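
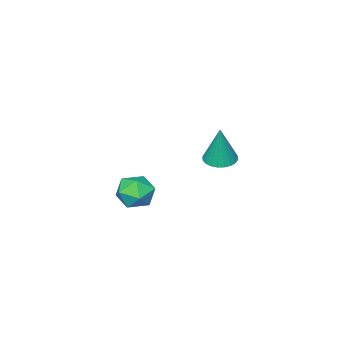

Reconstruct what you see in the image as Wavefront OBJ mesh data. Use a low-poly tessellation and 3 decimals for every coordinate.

v -2.939 2.561 0.786
v -2.487 1.963 0.803
v -2.641 2.839 2.714
v -2.296 2.176 0.743
v -2.204 2.449 0.689
v -2.223 2.738 0.65
v -2.351 3.001 0.632
v -2.569 3.196 0.638
v -2.843 3.295 0.666
v -3.131 3.282 0.712
v -3.391 3.159 0.77
v -3.581 2.946 0.83
v -3.674 2.673 0.884
v -3.655 2.384 0.922
v -3.527 2.121 0.94
v -3.309 1.926 0.935
v -3.035 1.827 0.907
v -2.746 1.84 0.86
v -3.187 -2.154 -4.255
v -2.51 -2.025 -3.503
v -3.47 -3.695 -3.737
v -2.793 -3.566 -2.985
v -3.678 -3.06 -2.966
v -3.503 -2.107 -3.287
v -2.477 -3.613 -3.953
v -2.302 -2.66 -4.274
v -2.071 -2.927 -3.317
v -2.814 -2.585 -2.707
v -3.166 -3.135 -4.533
v -3.909 -2.793 -3.923
f 2 1 4
f 2 4 3
f 4 1 5
f 4 5 3
f 5 1 6
f 5 6 3
f 6 1 7
f 6 7 3
f 7 1 8
f 7 8 3
f 8 1 9
f 8 9 3
f 9 1 10
f 9 10 3
f 10 1 11
f 10 11 3
f 11 1 12
f 11 12 3
f 12 1 13
f 12 13 3
f 13 1 14
f 13 14 3
f 14 1 15
f 14 15 3
f 15 1 16
f 15 16 3
f 16 1 17
f 16 17 3
f 17 1 18
f 17 18 3
f 18 1 2
f 18 2 3
f 19 30 24
f 19 24 20
f 19 20 26
f 19 26 29
f 19 29 30
f 20 24 28
f 24 30 23
f 30 29 21
f 29 26 25
f 26 20 27
f 22 28 23
f 22 23 21
f 22 21 25
f 22 25 27
f 22 27 28
f 23 28 24
f 21 23 30
f 25 21 29
f 27 25 26
f 28 27 20



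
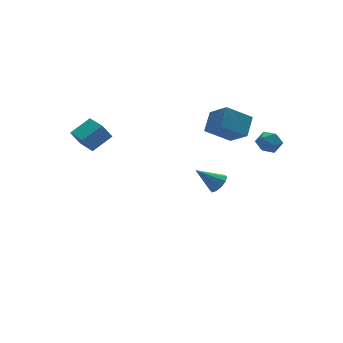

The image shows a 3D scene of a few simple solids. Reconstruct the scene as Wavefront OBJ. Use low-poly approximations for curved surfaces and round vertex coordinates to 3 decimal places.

v 2.977 -0.074 1.355
v 3.319 -1.373 2.364
v 1.537 0.315 2.344
v 1.879 -0.984 3.353
v 3.781 0.784 2.187
v 4.123 -0.515 3.196
v 2.341 1.173 3.176
v 2.683 -0.126 4.185
v 3.36 -3.032 2.114
v 3.754 -2.497 2.577
v 3.506 -3.943 3.043
v 3.9 -3.408 3.506
v 3.108 -3.317 3.368
v 3.018 -2.753 2.793
v 4.242 -3.687 2.827
v 4.152 -3.123 2.252
v 4.3 -2.902 3.017
v 3.599 -2.673 3.351
v 3.661 -3.767 2.269
v 2.96 -3.538 2.603
v 3.323 1.871 -3.472
v 3.872 2.112 -3.039
v 2.157 2.509 -2.348
v 3.769 2.445 -3.335
v 3.495 2.559 -3.683
v 3.156 2.41 -3.951
v 2.88 2.055 -4.035
v 2.773 1.63 -3.905
v 2.877 1.297 -3.608
v 3.15 1.183 -3.26
v 3.49 1.332 -2.992
v 3.766 1.687 -2.908
v -4.871 2.516 2.169
v -3.583 2.683 2.899
v -4.97 3.944 2.016
v -3.681 4.111 2.746
v -4.299 2.449 1.174
v -3.01 2.616 1.904
v -4.397 3.877 1.021
v -3.109 4.044 1.751
f 2 4 1
f 5 2 1
f 1 4 3
f 3 5 1
f 2 8 4
f 6 2 5
f 6 8 2
f 4 8 3
f 7 5 3
f 3 8 7
f 7 6 5
f 8 6 7
f 9 20 14
f 9 14 10
f 9 10 16
f 9 16 19
f 9 19 20
f 10 14 18
f 14 20 13
f 20 19 11
f 19 16 15
f 16 10 17
f 12 18 13
f 12 13 11
f 12 11 15
f 12 15 17
f 12 17 18
f 13 18 14
f 11 13 20
f 15 11 19
f 17 15 16
f 18 17 10
f 22 21 24
f 22 24 23
f 24 21 25
f 24 25 23
f 25 21 26
f 25 26 23
f 26 21 27
f 26 27 23
f 27 21 28
f 27 28 23
f 28 21 29
f 28 29 23
f 29 21 30
f 29 30 23
f 30 21 31
f 30 31 23
f 31 21 32
f 31 32 23
f 32 21 22
f 32 22 23
f 34 36 33
f 37 34 33
f 33 36 35
f 35 37 33
f 34 40 36
f 38 34 37
f 38 40 34
f 36 40 35
f 39 37 35
f 35 40 39
f 39 38 37
f 40 38 39



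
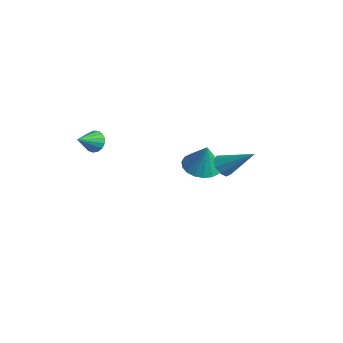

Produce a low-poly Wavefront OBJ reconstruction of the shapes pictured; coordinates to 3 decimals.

v 1.252 1.396 1.729
v 1.623 1.604 1.186
v 2.628 2.284 3.011
v 1.305 1.933 1.3
v 0.962 2.011 1.614
v 0.754 1.801 1.983
v 0.78 1.401 2.232
v 1.026 0.999 2.247
v 1.378 0.782 2.019
v 1.671 0.853 1.655
v 1.768 1.177 1.327
v -3.424 -3.113 3.094
v -2.89 -3.314 2.724
v -3.336 -4.267 3.846
v -2.756 -3.144 2.968
v -2.776 -2.968 3.241
v -2.944 -2.825 3.48
v -3.222 -2.748 3.631
v -3.546 -2.754 3.659
v -3.842 -2.843 3.557
v -4.043 -2.994 3.349
v -4.101 -3.172 3.083
v -4.005 -3.336 2.819
v -3.775 -3.45 2.619
v -3.465 -3.486 2.527
v -3.145 -3.437 2.565
v -2.414 3.167 -1.255
v -1.634 3.9 -1.458
v -2.006 3.193 0.415
v -2.022 4.177 -1.367
v -2.488 4.254 -1.255
v -2.939 4.115 -1.142
v -3.286 3.789 -1.052
v -3.46 3.339 -1.002
v -3.428 2.855 -1.002
v -3.194 2.433 -1.053
v -2.806 2.156 -1.143
v -2.341 2.079 -1.256
v -1.89 2.218 -1.368
v -1.543 2.544 -1.458
v -1.368 2.994 -1.508
v -1.401 3.478 -1.508
f 2 1 4
f 2 4 3
f 4 1 5
f 4 5 3
f 5 1 6
f 5 6 3
f 6 1 7
f 6 7 3
f 7 1 8
f 7 8 3
f 8 1 9
f 8 9 3
f 9 1 10
f 9 10 3
f 10 1 11
f 10 11 3
f 11 1 2
f 11 2 3
f 13 12 15
f 13 15 14
f 15 12 16
f 15 16 14
f 16 12 17
f 16 17 14
f 17 12 18
f 17 18 14
f 18 12 19
f 18 19 14
f 19 12 20
f 19 20 14
f 20 12 21
f 20 21 14
f 21 12 22
f 21 22 14
f 22 12 23
f 22 23 14
f 23 12 24
f 23 24 14
f 24 12 25
f 24 25 14
f 25 12 26
f 25 26 14
f 26 12 13
f 26 13 14
f 28 27 30
f 28 30 29
f 30 27 31
f 30 31 29
f 31 27 32
f 31 32 29
f 32 27 33
f 32 33 29
f 33 27 34
f 33 34 29
f 34 27 35
f 34 35 29
f 35 27 36
f 35 36 29
f 36 27 37
f 36 37 29
f 37 27 38
f 37 38 29
f 38 27 39
f 38 39 29
f 39 27 40
f 39 40 29
f 40 27 41
f 40 41 29
f 41 27 42
f 41 42 29
f 42 27 28
f 42 28 29



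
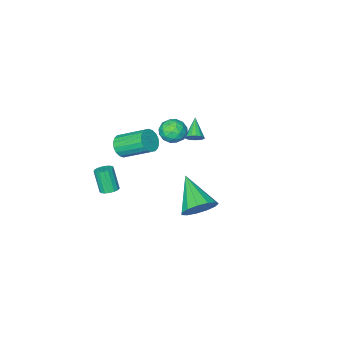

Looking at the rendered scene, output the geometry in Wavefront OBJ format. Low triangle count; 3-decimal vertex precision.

v 0.886 4.597 -1.558
v 1.328 4.997 -0.78
v 0.474 2.843 -0.422
v 0.796 5.142 -0.749
v 0.293 5.114 -0.975
v -0.022 4.922 -1.385
v -0.049 4.627 -1.851
v 0.222 4.322 -2.224
v 0.703 4.104 -2.385
v 1.242 4.043 -2.284
v 1.669 4.158 -1.952
v 1.846 4.412 -1.495
v 1.719 4.725 -1.058
v 0.357 -2.892 -2.069
v 0.664 -3.15 -1.459
v -0.15 -1.767 -0.462
v -0.457 -1.508 -1.071
v 0.887 -2.94 -1.569
v 0.072 -1.557 -0.571
v 1.004 -2.721 -1.778
v 0.19 -1.338 -0.78
v 0.994 -2.535 -2.044
v 0.179 -1.152 -1.046
v 0.857 -2.42 -2.315
v 0.043 -1.037 -1.317
v 0.621 -2.398 -2.538
v -0.193 -1.015 -1.54
v 0.333 -2.474 -2.667
v -0.481 -1.091 -1.669
v 0.05 -2.633 -2.678
v -0.764 -1.25 -1.681
v -0.172 -2.843 -2.569
v -0.987 -1.46 -1.571
v -0.29 -3.062 -2.36
v -1.104 -1.679 -1.362
v -0.279 -3.248 -2.094
v -1.094 -1.865 -1.096
v -0.143 -3.363 -1.823
v -0.957 -1.98 -0.825
v 0.093 -3.385 -1.6
v -0.721 -2.002 -0.602
v 0.381 -3.309 -1.471
v -0.433 -1.926 -0.473
v -2.395 -0.911 -0.585
v -1.753 -0.557 -0.929
v -1.827 -2.083 -0.731
v -1.185 -1.729 -1.075
v -1.334 -1.619 -0.287
v -1.685 -0.895 -0.197
v -1.895 -1.745 -1.463
v -2.246 -1.021 -1.373
v -1.444 -1.073 -1.472
v -1.097 -0.995 -0.745
v -2.483 -1.645 -0.915
v -2.136 -1.567 -0.188
v -2.124 -0.631 -0.744
v -1.456 -2.009 -0.916
v -1.543 -1.944 -0.452
v -1.166 -1.736 -0.654
v -2.084 -0.83 -0.314
v -1.707 -0.622 -0.516
v -1.46 -1.246 -0.138
v -1.873 -2.018 -1.144
v -1.496 -1.81 -1.346
v -2.414 -0.904 -1.006
v -2.037 -0.696 -1.208
v -2.12 -1.394 -1.522
v -1.565 -0.726 -1.266
v -1.231 -1.415 -1.351
v -1.649 -1.424 -1.58
v -1.855 -0.999 -1.527
v -1.361 -0.681 -0.838
v -1.027 -1.369 -0.924
v -1.115 -1.305 -0.46
v -1.321 -0.879 -0.408
v -1.18 -0.983 -1.157
v -2.553 -1.271 -0.736
v -2.219 -1.959 -0.822
v -2.259 -1.761 -1.252
v -2.465 -1.335 -1.2
v -2.349 -1.225 -0.309
v -2.015 -1.914 -0.394
v -1.725 -1.641 -0.133
v -1.931 -1.216 -0.08
v -2.4 -1.657 -0.503
v -3.35 -1.526 -2.307
v -3.021 -1.427 -1.904
v -4.03 -2.414 -1.533
v -3.225 -1.246 -1.876
v -3.462 -1.14 -1.963
v -3.67 -1.137 -2.142
v -3.792 -1.239 -2.366
v -3.795 -1.418 -2.574
v -3.68 -1.626 -2.71
v -3.476 -1.807 -2.739
v -3.238 -1.913 -2.652
v -3.031 -1.915 -2.473
v -2.909 -1.814 -2.249
v -2.905 -1.635 -2.041
v 2.748 -0.547 -2.799
v 3.063 -0.928 -2.961
v 3.027 -1.494 -1.703
v 2.712 -1.113 -1.541
v 3.219 -0.753 -2.878
v 3.183 -1.318 -1.62
v 3.267 -0.531 -2.777
v 3.231 -1.096 -1.519
v 3.197 -0.312 -2.681
v 3.161 -0.878 -1.422
v 3.023 -0.148 -2.612
v 2.987 -0.713 -1.353
v 2.787 -0.075 -2.586
v 2.751 -0.64 -1.327
v 2.541 -0.11 -2.609
v 2.505 -0.675 -1.35
v 2.343 -0.245 -2.675
v 2.307 -0.811 -1.417
v 2.238 -0.45 -2.77
v 2.202 -1.015 -1.512
v 2.25 -0.677 -2.872
v 2.214 -1.242 -1.613
v 2.375 -0.874 -2.957
v 2.339 -1.439 -1.698
v 2.586 -0.996 -3.006
v 2.55 -1.562 -1.747
v 2.835 -1.016 -3.007
v 2.799 -1.581 -1.749
f 2 1 4
f 2 4 3
f 4 1 5
f 4 5 3
f 5 1 6
f 5 6 3
f 6 1 7
f 6 7 3
f 7 1 8
f 7 8 3
f 8 1 9
f 8 9 3
f 9 1 10
f 9 10 3
f 10 1 11
f 10 11 3
f 11 1 12
f 11 12 3
f 12 1 13
f 12 13 3
f 13 1 2
f 13 2 3
f 15 14 18
f 15 18 16
f 16 18 19
f 16 19 17
f 18 14 20
f 18 20 19
f 19 20 21
f 19 21 17
f 20 14 22
f 20 22 21
f 21 22 23
f 21 23 17
f 22 14 24
f 22 24 23
f 23 24 25
f 23 25 17
f 24 14 26
f 24 26 25
f 25 26 27
f 25 27 17
f 26 14 28
f 26 28 27
f 27 28 29
f 27 29 17
f 28 14 30
f 28 30 29
f 29 30 31
f 29 31 17
f 30 14 32
f 30 32 31
f 31 32 33
f 31 33 17
f 32 14 34
f 32 34 33
f 33 34 35
f 33 35 17
f 34 14 36
f 34 36 35
f 35 36 37
f 35 37 17
f 36 14 38
f 36 38 37
f 37 38 39
f 37 39 17
f 38 14 40
f 38 40 39
f 39 40 41
f 39 41 17
f 40 14 42
f 40 42 41
f 41 42 43
f 41 43 17
f 42 14 15
f 42 15 43
f 43 15 16
f 43 16 17
f 44 81 60
f 81 55 84
f 60 84 49
f 81 84 60
f 44 60 56
f 60 49 61
f 56 61 45
f 60 61 56
f 44 56 65
f 56 45 66
f 65 66 51
f 56 66 65
f 44 65 77
f 65 51 80
f 77 80 54
f 65 80 77
f 44 77 81
f 77 54 85
f 81 85 55
f 77 85 81
f 45 61 72
f 61 49 75
f 72 75 53
f 61 75 72
f 49 84 62
f 84 55 83
f 62 83 48
f 84 83 62
f 55 85 82
f 85 54 78
f 82 78 46
f 85 78 82
f 54 80 79
f 80 51 67
f 79 67 50
f 80 67 79
f 51 66 71
f 66 45 68
f 71 68 52
f 66 68 71
f 47 73 59
f 73 53 74
f 59 74 48
f 73 74 59
f 47 59 57
f 59 48 58
f 57 58 46
f 59 58 57
f 47 57 64
f 57 46 63
f 64 63 50
f 57 63 64
f 47 64 69
f 64 50 70
f 69 70 52
f 64 70 69
f 47 69 73
f 69 52 76
f 73 76 53
f 69 76 73
f 48 74 62
f 74 53 75
f 62 75 49
f 74 75 62
f 46 58 82
f 58 48 83
f 82 83 55
f 58 83 82
f 50 63 79
f 63 46 78
f 79 78 54
f 63 78 79
f 52 70 71
f 70 50 67
f 71 67 51
f 70 67 71
f 53 76 72
f 76 52 68
f 72 68 45
f 76 68 72
f 87 86 89
f 87 89 88
f 89 86 90
f 89 90 88
f 90 86 91
f 90 91 88
f 91 86 92
f 91 92 88
f 92 86 93
f 92 93 88
f 93 86 94
f 93 94 88
f 94 86 95
f 94 95 88
f 95 86 96
f 95 96 88
f 96 86 97
f 96 97 88
f 97 86 98
f 97 98 88
f 98 86 99
f 98 99 88
f 99 86 87
f 99 87 88
f 101 100 104
f 101 104 102
f 102 104 105
f 102 105 103
f 104 100 106
f 104 106 105
f 105 106 107
f 105 107 103
f 106 100 108
f 106 108 107
f 107 108 109
f 107 109 103
f 108 100 110
f 108 110 109
f 109 110 111
f 109 111 103
f 110 100 112
f 110 112 111
f 111 112 113
f 111 113 103
f 112 100 114
f 112 114 113
f 113 114 115
f 113 115 103
f 114 100 116
f 114 116 115
f 115 116 117
f 115 117 103
f 116 100 118
f 116 118 117
f 117 118 119
f 117 119 103
f 118 100 120
f 118 120 119
f 119 120 121
f 119 121 103
f 120 100 122
f 120 122 121
f 121 122 123
f 121 123 103
f 122 100 124
f 122 124 123
f 123 124 125
f 123 125 103
f 124 100 126
f 124 126 125
f 125 126 127
f 125 127 103
f 126 100 101
f 126 101 127
f 127 101 102
f 127 102 103



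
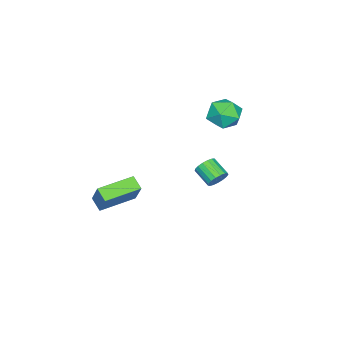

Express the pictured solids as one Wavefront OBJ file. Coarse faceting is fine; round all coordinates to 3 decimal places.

v 3.397 3.995 2.54
v 3.923 3.898 2.765
v 3.549 3.028 3.264
v 3.023 3.125 3.04
v 3.798 4.06 2.954
v 3.425 3.19 3.453
v 3.582 4.206 3.048
v 3.209 3.337 3.547
v 3.324 4.305 3.025
v 2.95 3.435 3.524
v 3.082 4.332 2.892
v 2.708 3.462 3.391
v 2.912 4.282 2.678
v 2.538 3.412 3.177
v 2.853 4.166 2.432
v 2.48 3.297 2.932
v 2.919 4.011 2.212
v 2.546 3.142 2.711
v 3.094 3.852 2.066
v 2.721 2.983 2.566
v 3.339 3.726 2.029
v 2.965 2.857 2.529
v 3.597 3.662 2.11
v 3.223 2.792 2.609
v 3.809 3.673 2.289
v 3.435 2.804 2.788
v 3.926 3.759 2.525
v 3.553 2.889 3.024
v 0.156 -2.129 -3.154
v -0.212 -2.762 -2.684
v 0.774 -1.454 -1.757
v 0.405 -2.087 -1.288
v 1.835 -3.253 -3.352
v 1.466 -3.886 -2.883
v 2.452 -2.578 -1.956
v 2.084 -3.211 -1.486
v -2.283 2.4 2.78
v -1.713 1.638 3.174
v -3.367 1.282 2.186
v -2.797 0.52 2.58
v -3.309 1.158 3.207
v -2.639 1.849 3.574
v -2.441 1.071 1.786
v -1.771 1.762 2.153
v -1.811 0.816 2.56
v -2.347 0.87 3.438
v -2.733 2.05 1.922
v -3.269 2.104 2.8
f 2 1 5
f 2 5 3
f 3 5 6
f 3 6 4
f 5 1 7
f 5 7 6
f 6 7 8
f 6 8 4
f 7 1 9
f 7 9 8
f 8 9 10
f 8 10 4
f 9 1 11
f 9 11 10
f 10 11 12
f 10 12 4
f 11 1 13
f 11 13 12
f 12 13 14
f 12 14 4
f 13 1 15
f 13 15 14
f 14 15 16
f 14 16 4
f 15 1 17
f 15 17 16
f 16 17 18
f 16 18 4
f 17 1 19
f 17 19 18
f 18 19 20
f 18 20 4
f 19 1 21
f 19 21 20
f 20 21 22
f 20 22 4
f 21 1 23
f 21 23 22
f 22 23 24
f 22 24 4
f 23 1 25
f 23 25 24
f 24 25 26
f 24 26 4
f 25 1 27
f 25 27 26
f 26 27 28
f 26 28 4
f 27 1 2
f 27 2 28
f 28 2 3
f 28 3 4
f 30 32 29
f 33 30 29
f 29 32 31
f 31 33 29
f 30 36 32
f 34 30 33
f 34 36 30
f 32 36 31
f 35 33 31
f 31 36 35
f 35 34 33
f 36 34 35
f 37 48 42
f 37 42 38
f 37 38 44
f 37 44 47
f 37 47 48
f 38 42 46
f 42 48 41
f 48 47 39
f 47 44 43
f 44 38 45
f 40 46 41
f 40 41 39
f 40 39 43
f 40 43 45
f 40 45 46
f 41 46 42
f 39 41 48
f 43 39 47
f 45 43 44
f 46 45 38



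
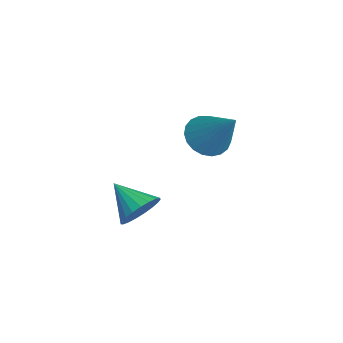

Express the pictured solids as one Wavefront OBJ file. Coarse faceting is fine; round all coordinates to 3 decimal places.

v 2.019 2.624 2.709
v 2.6 2.962 2.096
v 3.321 3.296 4.311
v 2.371 3.257 2.158
v 2.082 3.442 2.316
v 1.781 3.486 2.541
v 1.522 3.381 2.796
v 1.349 3.145 3.036
v 1.291 2.819 3.219
v 1.36 2.459 3.314
v 1.543 2.128 3.305
v 1.808 1.882 3.192
v 2.11 1.765 2.996
v 2.396 1.797 2.751
v 2.617 1.971 2.498
v 2.735 2.258 2.282
v 2.729 2.609 2.139
v 2.242 0.188 -0.771
v 2.686 -0.576 -0.88
v 1.138 -0.568 0.031
v 2.829 -0.449 -0.563
v 2.87 -0.212 -0.282
v 2.803 0.095 -0.085
v 2.639 0.417 -0.007
v 2.406 0.7 -0.061
v 2.145 0.894 -0.238
v 1.901 0.966 -0.507
v 1.716 0.904 -0.821
v 1.622 0.718 -1.126
v 1.635 0.44 -1.371
v 1.753 0.118 -1.511
v 1.956 -0.191 -1.523
v 2.208 -0.435 -1.405
v 2.466 -0.571 -1.178
f 2 1 4
f 2 4 3
f 4 1 5
f 4 5 3
f 5 1 6
f 5 6 3
f 6 1 7
f 6 7 3
f 7 1 8
f 7 8 3
f 8 1 9
f 8 9 3
f 9 1 10
f 9 10 3
f 10 1 11
f 10 11 3
f 11 1 12
f 11 12 3
f 12 1 13
f 12 13 3
f 13 1 14
f 13 14 3
f 14 1 15
f 14 15 3
f 15 1 16
f 15 16 3
f 16 1 17
f 16 17 3
f 17 1 2
f 17 2 3
f 19 18 21
f 19 21 20
f 21 18 22
f 21 22 20
f 22 18 23
f 22 23 20
f 23 18 24
f 23 24 20
f 24 18 25
f 24 25 20
f 25 18 26
f 25 26 20
f 26 18 27
f 26 27 20
f 27 18 28
f 27 28 20
f 28 18 29
f 28 29 20
f 29 18 30
f 29 30 20
f 30 18 31
f 30 31 20
f 31 18 32
f 31 32 20
f 32 18 33
f 32 33 20
f 33 18 34
f 33 34 20
f 34 18 19
f 34 19 20



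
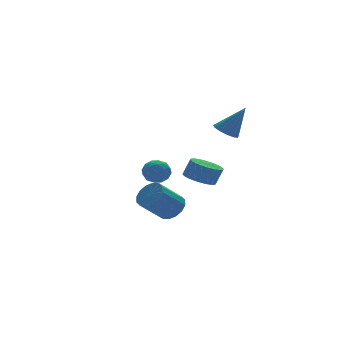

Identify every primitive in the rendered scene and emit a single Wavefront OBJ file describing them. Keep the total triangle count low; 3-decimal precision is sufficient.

v 1.5 -2.479 -1.026
v 2.223 -1.78 -1.248
v 2.664 -1.882 -0.137
v 1.94 -2.581 0.086
v 1.927 -1.546 -1.11
v 2.368 -1.648 0.002
v 1.567 -1.453 -0.958
v 2.008 -1.555 0.153
v 1.196 -1.517 -0.817
v 1.637 -1.619 0.294
v 0.871 -1.727 -0.707
v 1.312 -1.829 0.404
v 0.642 -2.052 -0.646
v 1.083 -2.154 0.465
v 0.544 -2.441 -0.643
v 0.985 -2.543 0.468
v 0.591 -2.837 -0.698
v 1.032 -2.939 0.413
v 0.776 -3.178 -0.803
v 1.217 -3.28 0.308
v 1.072 -3.412 -0.942
v 1.513 -3.514 0.17
v 1.432 -3.505 -1.093
v 1.873 -3.607 0.018
v 1.803 -3.441 -1.234
v 2.244 -3.543 -0.123
v 2.128 -3.231 -1.344
v 2.569 -3.333 -0.233
v 2.357 -2.906 -1.405
v 2.798 -3.008 -0.294
v 2.455 -2.517 -1.408
v 2.896 -2.619 -0.297
v 2.408 -2.121 -1.353
v 2.849 -2.223 -0.242
v 1.457 0.774 -4.416
v 2.098 0.349 -3.746
v 0.524 0.202 -2.334
v -0.117 0.626 -3.004
v 2.13 0.868 -3.656
v 0.556 0.721 -2.244
v 1.982 1.362 -3.769
v 0.408 1.215 -2.357
v 1.693 1.698 -4.056
v 0.119 1.551 -2.644
v 1.341 1.787 -4.44
v -0.233 1.639 -3.027
v 1.02 1.604 -4.817
v -0.554 1.456 -3.404
v 0.816 1.198 -5.086
v -0.758 1.051 -3.674
v 0.784 0.679 -5.176
v -0.79 0.532 -3.764
v 0.932 0.185 -5.063
v -0.642 0.038 -3.651
v 1.221 -0.151 -4.776
v -0.353 -0.298 -3.364
v 1.573 -0.239 -4.393
v -0.001 -0.387 -2.98
v 1.894 -0.056 -4.016
v 0.32 -0.204 -2.603
v 2.863 -3.128 2.692
v 3.415 -2.501 2.535
v 3.877 -3.572 4.488
v 3.057 -2.306 2.786
v 2.637 -2.372 3.006
v 2.289 -2.678 3.127
v 2.123 -3.127 3.109
v 2.193 -3.576 2.959
v 2.475 -3.883 2.724
v 2.881 -3.951 2.479
v 3.281 -3.757 2.301
v 3.549 -3.363 2.247
v 3.599 -2.895 2.334
v -2.397 -2.894 0.474
v -1.6 -2.539 0.335
v -1.82 -4.201 0.445
v -1.023 -3.846 0.306
v -1.423 -3.741 1.087
v -1.78 -2.933 1.104
v -1.64 -3.807 -0.324
v -1.997 -2.999 -0.307
v -1.132 -3.103 -0.158
v -0.998 -3.063 0.714
v -2.422 -3.677 0.066
v -2.288 -3.637 0.938
v -2.049 -2.602 0.407
v -1.371 -4.138 0.373
v -1.606 -4.077 0.832
v -1.138 -3.868 0.75
v -2.155 -2.834 0.859
v -1.687 -2.625 0.777
v -1.582 -3.332 1.219
v -1.733 -4.115 0.003
v -1.265 -3.906 -0.079
v -2.282 -2.872 0.03
v -1.814 -2.663 -0.052
v -1.838 -3.408 -0.439
v -1.306 -2.725 0.035
v -0.967 -3.493 0.018
v -1.329 -3.47 -0.352
v -1.539 -2.995 -0.342
v -1.227 -2.701 0.548
v -0.888 -3.469 0.531
v -1.123 -3.408 0.99
v -1.333 -2.933 1
v -0.952 -3.033 0.258
v -2.532 -3.271 0.249
v -2.193 -4.039 0.232
v -2.087 -3.807 -0.22
v -2.297 -3.332 -0.21
v -2.453 -3.247 0.762
v -2.114 -4.015 0.745
v -1.881 -3.745 1.122
v -2.091 -3.27 1.132
v -2.468 -3.707 0.522
f 2 1 5
f 2 5 3
f 3 5 6
f 3 6 4
f 5 1 7
f 5 7 6
f 6 7 8
f 6 8 4
f 7 1 9
f 7 9 8
f 8 9 10
f 8 10 4
f 9 1 11
f 9 11 10
f 10 11 12
f 10 12 4
f 11 1 13
f 11 13 12
f 12 13 14
f 12 14 4
f 13 1 15
f 13 15 14
f 14 15 16
f 14 16 4
f 15 1 17
f 15 17 16
f 16 17 18
f 16 18 4
f 17 1 19
f 17 19 18
f 18 19 20
f 18 20 4
f 19 1 21
f 19 21 20
f 20 21 22
f 20 22 4
f 21 1 23
f 21 23 22
f 22 23 24
f 22 24 4
f 23 1 25
f 23 25 24
f 24 25 26
f 24 26 4
f 25 1 27
f 25 27 26
f 26 27 28
f 26 28 4
f 27 1 29
f 27 29 28
f 28 29 30
f 28 30 4
f 29 1 31
f 29 31 30
f 30 31 32
f 30 32 4
f 31 1 33
f 31 33 32
f 32 33 34
f 32 34 4
f 33 1 2
f 33 2 34
f 34 2 3
f 34 3 4
f 36 35 39
f 36 39 37
f 37 39 40
f 37 40 38
f 39 35 41
f 39 41 40
f 40 41 42
f 40 42 38
f 41 35 43
f 41 43 42
f 42 43 44
f 42 44 38
f 43 35 45
f 43 45 44
f 44 45 46
f 44 46 38
f 45 35 47
f 45 47 46
f 46 47 48
f 46 48 38
f 47 35 49
f 47 49 48
f 48 49 50
f 48 50 38
f 49 35 51
f 49 51 50
f 50 51 52
f 50 52 38
f 51 35 53
f 51 53 52
f 52 53 54
f 52 54 38
f 53 35 55
f 53 55 54
f 54 55 56
f 54 56 38
f 55 35 57
f 55 57 56
f 56 57 58
f 56 58 38
f 57 35 59
f 57 59 58
f 58 59 60
f 58 60 38
f 59 35 36
f 59 36 60
f 60 36 37
f 60 37 38
f 62 61 64
f 62 64 63
f 64 61 65
f 64 65 63
f 65 61 66
f 65 66 63
f 66 61 67
f 66 67 63
f 67 61 68
f 67 68 63
f 68 61 69
f 68 69 63
f 69 61 70
f 69 70 63
f 70 61 71
f 70 71 63
f 71 61 72
f 71 72 63
f 72 61 73
f 72 73 63
f 73 61 62
f 73 62 63
f 74 111 90
f 111 85 114
f 90 114 79
f 111 114 90
f 74 90 86
f 90 79 91
f 86 91 75
f 90 91 86
f 74 86 95
f 86 75 96
f 95 96 81
f 86 96 95
f 74 95 107
f 95 81 110
f 107 110 84
f 95 110 107
f 74 107 111
f 107 84 115
f 111 115 85
f 107 115 111
f 75 91 102
f 91 79 105
f 102 105 83
f 91 105 102
f 79 114 92
f 114 85 113
f 92 113 78
f 114 113 92
f 85 115 112
f 115 84 108
f 112 108 76
f 115 108 112
f 84 110 109
f 110 81 97
f 109 97 80
f 110 97 109
f 81 96 101
f 96 75 98
f 101 98 82
f 96 98 101
f 77 103 89
f 103 83 104
f 89 104 78
f 103 104 89
f 77 89 87
f 89 78 88
f 87 88 76
f 89 88 87
f 77 87 94
f 87 76 93
f 94 93 80
f 87 93 94
f 77 94 99
f 94 80 100
f 99 100 82
f 94 100 99
f 77 99 103
f 99 82 106
f 103 106 83
f 99 106 103
f 78 104 92
f 104 83 105
f 92 105 79
f 104 105 92
f 76 88 112
f 88 78 113
f 112 113 85
f 88 113 112
f 80 93 109
f 93 76 108
f 109 108 84
f 93 108 109
f 82 100 101
f 100 80 97
f 101 97 81
f 100 97 101
f 83 106 102
f 106 82 98
f 102 98 75
f 106 98 102



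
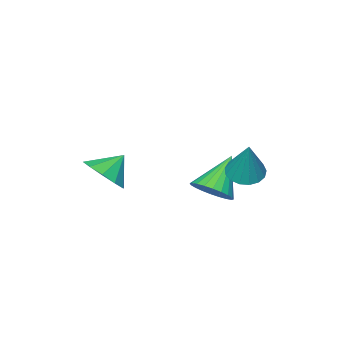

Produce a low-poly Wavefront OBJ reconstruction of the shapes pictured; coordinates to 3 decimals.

v 2.887 -1.585 1.197
v 3.61 -1.516 1.983
v 1.953 -1.435 2.043
v 3.5 -0.906 1.752
v 3.155 -0.556 1.309
v 2.709 -0.599 0.824
v 2.33 -1.019 0.48
v 2.165 -1.655 0.411
v 2.275 -2.265 0.642
v 2.619 -2.615 1.084
v 3.066 -2.572 1.57
v 3.444 -2.152 1.913
v -0.281 3.133 2.315
v 0.489 3.144 2.1
v 0.221 3.827 4.145
v 0.362 3.492 2.003
v 0.087 3.757 1.977
v -0.272 3.88 2.029
v -0.633 3.831 2.147
v -0.914 3.622 2.303
v -1.049 3.301 2.462
v -1.009 2.942 2.588
v -0.801 2.626 2.651
v -0.475 2.426 2.637
v -0.104 2.388 2.549
v 0.226 2.521 2.408
v 0.44 2.794 2.246
v -0.139 1.376 0.413
v 0.358 0.645 0.733
v -1.501 1.044 1.767
v 0.494 0.918 0.936
v 0.533 1.261 1.06
v 0.47 1.622 1.085
v 0.315 1.945 1.008
v 0.09 2.181 0.84
v -0.169 2.295 0.607
v -0.424 2.269 0.344
v -0.635 2.107 0.092
v -0.771 1.833 -0.111
v -0.81 1.49 -0.235
v -0.748 1.13 -0.26
v -0.592 0.807 -0.183
v -0.367 0.57 -0.015
v -0.108 0.457 0.218
v 0.147 0.483 0.481
f 2 1 4
f 2 4 3
f 4 1 5
f 4 5 3
f 5 1 6
f 5 6 3
f 6 1 7
f 6 7 3
f 7 1 8
f 7 8 3
f 8 1 9
f 8 9 3
f 9 1 10
f 9 10 3
f 10 1 11
f 10 11 3
f 11 1 12
f 11 12 3
f 12 1 2
f 12 2 3
f 14 13 16
f 14 16 15
f 16 13 17
f 16 17 15
f 17 13 18
f 17 18 15
f 18 13 19
f 18 19 15
f 19 13 20
f 19 20 15
f 20 13 21
f 20 21 15
f 21 13 22
f 21 22 15
f 22 13 23
f 22 23 15
f 23 13 24
f 23 24 15
f 24 13 25
f 24 25 15
f 25 13 26
f 25 26 15
f 26 13 27
f 26 27 15
f 27 13 14
f 27 14 15
f 29 28 31
f 29 31 30
f 31 28 32
f 31 32 30
f 32 28 33
f 32 33 30
f 33 28 34
f 33 34 30
f 34 28 35
f 34 35 30
f 35 28 36
f 35 36 30
f 36 28 37
f 36 37 30
f 37 28 38
f 37 38 30
f 38 28 39
f 38 39 30
f 39 28 40
f 39 40 30
f 40 28 41
f 40 41 30
f 41 28 42
f 41 42 30
f 42 28 43
f 42 43 30
f 43 28 44
f 43 44 30
f 44 28 45
f 44 45 30
f 45 28 29
f 45 29 30



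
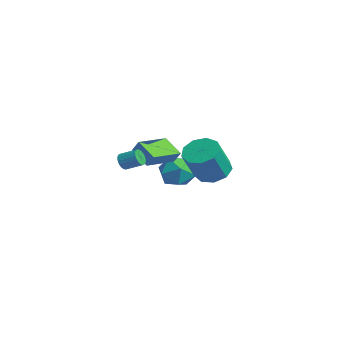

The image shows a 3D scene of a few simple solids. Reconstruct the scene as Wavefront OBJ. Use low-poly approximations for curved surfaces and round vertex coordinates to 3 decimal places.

v -1.34 -3.994 0.344
v -0.941 -4.125 -0.012
v -0.281 -3.397 0.46
v -0.68 -3.266 0.816
v -1.059 -3.943 -0.126
v -0.399 -3.216 0.346
v -1.233 -3.772 -0.148
v -0.573 -3.044 0.324
v -1.427 -3.645 -0.072
v -0.768 -2.917 0.4
v -1.605 -3.587 0.086
v -0.945 -2.859 0.558
v -1.73 -3.609 0.296
v -1.07 -2.881 0.768
v -1.778 -3.708 0.514
v -1.118 -2.98 0.987
v -1.739 -3.863 0.7
v -1.079 -3.135 1.172
v -1.621 -4.044 0.814
v -0.961 -3.317 1.286
v -1.447 -4.216 0.836
v -0.787 -3.488 1.308
v -1.252 -4.343 0.76
v -0.593 -3.615 1.232
v -1.075 -4.401 0.602
v -0.415 -3.673 1.074
v -0.95 -4.379 0.392
v -0.29 -3.651 0.864
v -0.902 -4.28 0.173
v -0.242 -3.552 0.646
v -4.277 0.506 -1.457
v -3.158 0.823 -1.125
v -3.542 -0.543 -2.935
v -2.423 -0.226 -2.603
v -3.073 -0.969 -1.905
v -3.528 -0.321 -0.991
v -3.172 0.601 -3.069
v -3.627 1.249 -2.155
v -2.476 0.881 -2.121
v -2.414 -0.089 -1.402
v -4.286 0.369 -2.658
v -4.224 -0.601 -1.939
v 3.049 -0.82 0.94
v 3.917 -1.188 0.478
v 4.459 -2.168 2.277
v 3.591 -1.8 2.74
v 4.052 -0.552 0.784
v 4.595 -1.533 2.583
v 3.718 -0.041 1.163
v 4.26 -1.022 2.962
v 3.07 0.105 1.438
v 3.613 -0.876 3.237
v 2.413 -0.181 1.48
v 2.956 -1.162 3.279
v 2.053 -0.766 1.27
v 2.596 -1.747 3.069
v 2.159 -1.376 0.905
v 2.702 -2.357 2.705
v 2.681 -1.726 0.557
v 3.224 -2.706 2.357
v 3.375 -1.651 0.389
v 3.918 -2.632 2.188
v -2.201 -2.221 -0.648
v -3.457 -2.543 0.066
v -2.89 -0.289 -0.989
v -4.146 -0.61 -0.275
v -1.854 -1.97 0.075
v -3.11 -2.291 0.789
v -2.543 -0.037 -0.266
v -3.799 -0.359 0.448
f 2 1 5
f 2 5 3
f 3 5 6
f 3 6 4
f 5 1 7
f 5 7 6
f 6 7 8
f 6 8 4
f 7 1 9
f 7 9 8
f 8 9 10
f 8 10 4
f 9 1 11
f 9 11 10
f 10 11 12
f 10 12 4
f 11 1 13
f 11 13 12
f 12 13 14
f 12 14 4
f 13 1 15
f 13 15 14
f 14 15 16
f 14 16 4
f 15 1 17
f 15 17 16
f 16 17 18
f 16 18 4
f 17 1 19
f 17 19 18
f 18 19 20
f 18 20 4
f 19 1 21
f 19 21 20
f 20 21 22
f 20 22 4
f 21 1 23
f 21 23 22
f 22 23 24
f 22 24 4
f 23 1 25
f 23 25 24
f 24 25 26
f 24 26 4
f 25 1 27
f 25 27 26
f 26 27 28
f 26 28 4
f 27 1 29
f 27 29 28
f 28 29 30
f 28 30 4
f 29 1 2
f 29 2 30
f 30 2 3
f 30 3 4
f 31 42 36
f 31 36 32
f 31 32 38
f 31 38 41
f 31 41 42
f 32 36 40
f 36 42 35
f 42 41 33
f 41 38 37
f 38 32 39
f 34 40 35
f 34 35 33
f 34 33 37
f 34 37 39
f 34 39 40
f 35 40 36
f 33 35 42
f 37 33 41
f 39 37 38
f 40 39 32
f 44 43 47
f 44 47 45
f 45 47 48
f 45 48 46
f 47 43 49
f 47 49 48
f 48 49 50
f 48 50 46
f 49 43 51
f 49 51 50
f 50 51 52
f 50 52 46
f 51 43 53
f 51 53 52
f 52 53 54
f 52 54 46
f 53 43 55
f 53 55 54
f 54 55 56
f 54 56 46
f 55 43 57
f 55 57 56
f 56 57 58
f 56 58 46
f 57 43 59
f 57 59 58
f 58 59 60
f 58 60 46
f 59 43 61
f 59 61 60
f 60 61 62
f 60 62 46
f 61 43 44
f 61 44 62
f 62 44 45
f 62 45 46
f 64 66 63
f 67 64 63
f 63 66 65
f 65 67 63
f 64 70 66
f 68 64 67
f 68 70 64
f 66 70 65
f 69 67 65
f 65 70 69
f 69 68 67
f 70 68 69



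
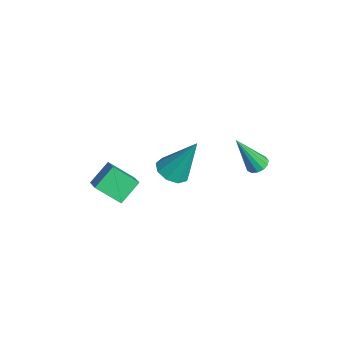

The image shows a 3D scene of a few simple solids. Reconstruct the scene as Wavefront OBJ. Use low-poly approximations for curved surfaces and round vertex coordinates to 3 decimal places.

v 1.128 1.228 1.677
v 1.78 0.79 1.761
v 1.512 2.172 3.603
v 1.899 1.253 1.51
v 1.658 1.705 1.337
v 1.168 1.933 1.323
v 0.659 1.831 1.474
v 0.37 1.447 1.721
v 0.435 0.96 1.946
v 0.824 0.599 2.046
v 1.355 0.531 1.973
v -2.287 -1.562 -1.601
v -2.748 -0.644 -0.788
v -1.76 -0.534 -2.461
v -2.221 0.383 -1.648
v -1.219 -1.583 -0.972
v -1.68 -0.666 -0.159
v -0.692 -0.556 -1.832
v -1.153 0.362 -1.019
v 2.826 4.357 2.855
v 3.315 4.472 2.941
v 2.734 3.443 4.585
v 3.161 4.689 3.048
v 2.901 4.802 3.093
v 2.617 4.773 3.063
v 2.399 4.612 2.967
v 2.316 4.371 2.835
v 2.396 4.125 2.709
v 2.612 3.953 2.629
v 2.896 3.909 2.621
v 3.158 4.008 2.687
v 3.314 4.218 2.806
f 2 1 4
f 2 4 3
f 4 1 5
f 4 5 3
f 5 1 6
f 5 6 3
f 6 1 7
f 6 7 3
f 7 1 8
f 7 8 3
f 8 1 9
f 8 9 3
f 9 1 10
f 9 10 3
f 10 1 11
f 10 11 3
f 11 1 2
f 11 2 3
f 13 15 12
f 16 13 12
f 12 15 14
f 14 16 12
f 13 19 15
f 17 13 16
f 17 19 13
f 15 19 14
f 18 16 14
f 14 19 18
f 18 17 16
f 19 17 18
f 21 20 23
f 21 23 22
f 23 20 24
f 23 24 22
f 24 20 25
f 24 25 22
f 25 20 26
f 25 26 22
f 26 20 27
f 26 27 22
f 27 20 28
f 27 28 22
f 28 20 29
f 28 29 22
f 29 20 30
f 29 30 22
f 30 20 31
f 30 31 22
f 31 20 32
f 31 32 22
f 32 20 21
f 32 21 22



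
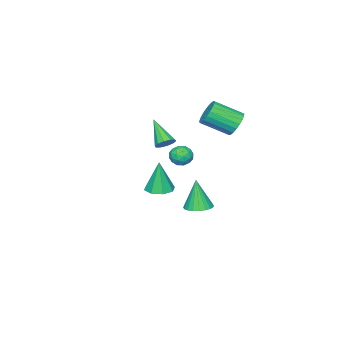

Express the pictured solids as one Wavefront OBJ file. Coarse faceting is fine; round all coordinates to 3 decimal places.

v 2.318 4.072 2.816
v 2.776 4.414 2.404
v 3.184 3.586 3.376
v 3.642 3.928 2.964
v 3.254 4.285 3.431
v 2.719 4.586 3.085
v 3.241 3.414 2.695
v 2.706 3.715 2.349
v 3.347 4.007 2.329
v 3.355 4.545 2.784
v 2.605 3.455 2.996
v 2.613 3.993 3.451
v 2.471 4.286 2.561
v 3.489 3.714 3.219
v 3.261 3.925 3.494
v 3.53 4.125 3.251
v 2.438 4.387 2.961
v 2.707 4.587 2.719
v 2.988 4.512 3.322
v 3.253 3.413 3.061
v 3.522 3.613 2.819
v 2.43 3.875 2.529
v 2.699 4.075 2.286
v 2.972 3.488 2.458
v 3.076 4.247 2.275
v 3.585 3.962 2.604
v 3.349 3.66 2.446
v 3.034 3.836 2.243
v 3.081 4.564 2.542
v 3.589 4.278 2.871
v 3.361 4.488 3.145
v 3.047 4.665 2.942
v 3.416 4.324 2.498
v 2.371 3.722 2.909
v 2.879 3.436 3.238
v 2.913 3.335 2.838
v 2.599 3.512 2.635
v 2.375 4.038 3.176
v 2.884 3.753 3.505
v 2.926 4.164 3.537
v 2.611 4.34 3.334
v 2.544 3.676 3.282
v -2.322 1.017 -4.5
v -1.45 0.917 -4.433
v -2.518 0.663 -2.48
v -1.49 1.276 -4.374
v -1.674 1.59 -4.337
v -1.97 1.805 -4.327
v -2.326 1.884 -4.348
v -2.682 1.813 -4.395
v -2.976 1.605 -4.46
v -3.157 1.295 -4.532
v -3.193 0.937 -4.598
v -3.079 0.593 -4.648
v -2.833 0.322 -4.672
v -2.5 0.172 -4.666
v -2.136 0.167 -4.631
v -1.804 0.31 -4.574
v -1.561 0.575 -4.504
v -1.201 -0.964 -3.19
v -0.488 -1.513 -3.19
v -1.239 -1.016 -1.07
v -0.309 -0.848 -3.171
v -0.653 -0.251 -3.163
v -1.318 -0.072 -3.17
v -1.915 -0.415 -3.189
v -2.094 -1.08 -3.208
v -1.75 -1.677 -3.217
v -1.085 -1.856 -3.209
v -2.49 3.535 2.995
v -1.799 3.673 2.485
v -0.859 2.323 3.395
v -1.55 2.185 3.905
v -1.737 3.901 2.76
v -0.797 2.551 3.669
v -1.805 4.065 3.074
v -0.865 2.715 3.984
v -1.992 4.138 3.376
v -1.052 2.788 4.285
v -2.265 4.107 3.611
v -1.325 2.757 4.521
v -2.577 3.977 3.74
v -1.636 2.626 4.649
v -2.873 3.77 3.74
v -1.933 2.42 4.65
v -3.104 3.523 3.611
v -2.164 2.172 4.521
v -3.229 3.278 3.376
v -2.288 1.927 4.286
v -3.225 3.077 3.075
v -2.285 1.727 3.985
v -3.095 2.956 2.76
v -2.155 1.605 3.67
v -2.86 2.935 2.486
v -1.92 1.584 3.396
v -2.561 3.017 2.3
v -1.621 1.667 3.209
v -2.25 3.189 2.234
v -1.31 1.839 3.143
v -1.98 3.421 2.299
v -1.04 2.071 3.209
v -0.24 0.283 1.297
v 0.05 -0.173 0.953
v -0.8 -1.043 2.583
v 0.311 -0.031 1.214
v 0.362 0.231 1.505
v 0.183 0.513 1.718
v -0.158 0.706 1.769
v -0.53 0.738 1.64
v -0.792 0.596 1.38
v -0.843 0.334 1.088
v -0.664 0.052 0.875
v -0.323 -0.141 0.824
f 1 38 17
f 38 12 41
f 17 41 6
f 38 41 17
f 1 17 13
f 17 6 18
f 13 18 2
f 17 18 13
f 1 13 22
f 13 2 23
f 22 23 8
f 13 23 22
f 1 22 34
f 22 8 37
f 34 37 11
f 22 37 34
f 1 34 38
f 34 11 42
f 38 42 12
f 34 42 38
f 2 18 29
f 18 6 32
f 29 32 10
f 18 32 29
f 6 41 19
f 41 12 40
f 19 40 5
f 41 40 19
f 12 42 39
f 42 11 35
f 39 35 3
f 42 35 39
f 11 37 36
f 37 8 24
f 36 24 7
f 37 24 36
f 8 23 28
f 23 2 25
f 28 25 9
f 23 25 28
f 4 30 16
f 30 10 31
f 16 31 5
f 30 31 16
f 4 16 14
f 16 5 15
f 14 15 3
f 16 15 14
f 4 14 21
f 14 3 20
f 21 20 7
f 14 20 21
f 4 21 26
f 21 7 27
f 26 27 9
f 21 27 26
f 4 26 30
f 26 9 33
f 30 33 10
f 26 33 30
f 5 31 19
f 31 10 32
f 19 32 6
f 31 32 19
f 3 15 39
f 15 5 40
f 39 40 12
f 15 40 39
f 7 20 36
f 20 3 35
f 36 35 11
f 20 35 36
f 9 27 28
f 27 7 24
f 28 24 8
f 27 24 28
f 10 33 29
f 33 9 25
f 29 25 2
f 33 25 29
f 44 43 46
f 44 46 45
f 46 43 47
f 46 47 45
f 47 43 48
f 47 48 45
f 48 43 49
f 48 49 45
f 49 43 50
f 49 50 45
f 50 43 51
f 50 51 45
f 51 43 52
f 51 52 45
f 52 43 53
f 52 53 45
f 53 43 54
f 53 54 45
f 54 43 55
f 54 55 45
f 55 43 56
f 55 56 45
f 56 43 57
f 56 57 45
f 57 43 58
f 57 58 45
f 58 43 59
f 58 59 45
f 59 43 44
f 59 44 45
f 61 60 63
f 61 63 62
f 63 60 64
f 63 64 62
f 64 60 65
f 64 65 62
f 65 60 66
f 65 66 62
f 66 60 67
f 66 67 62
f 67 60 68
f 67 68 62
f 68 60 69
f 68 69 62
f 69 60 61
f 69 61 62
f 71 70 74
f 71 74 72
f 72 74 75
f 72 75 73
f 74 70 76
f 74 76 75
f 75 76 77
f 75 77 73
f 76 70 78
f 76 78 77
f 77 78 79
f 77 79 73
f 78 70 80
f 78 80 79
f 79 80 81
f 79 81 73
f 80 70 82
f 80 82 81
f 81 82 83
f 81 83 73
f 82 70 84
f 82 84 83
f 83 84 85
f 83 85 73
f 84 70 86
f 84 86 85
f 85 86 87
f 85 87 73
f 86 70 88
f 86 88 87
f 87 88 89
f 87 89 73
f 88 70 90
f 88 90 89
f 89 90 91
f 89 91 73
f 90 70 92
f 90 92 91
f 91 92 93
f 91 93 73
f 92 70 94
f 92 94 93
f 93 94 95
f 93 95 73
f 94 70 96
f 94 96 95
f 95 96 97
f 95 97 73
f 96 70 98
f 96 98 97
f 97 98 99
f 97 99 73
f 98 70 100
f 98 100 99
f 99 100 101
f 99 101 73
f 100 70 71
f 100 71 101
f 101 71 72
f 101 72 73
f 103 102 105
f 103 105 104
f 105 102 106
f 105 106 104
f 106 102 107
f 106 107 104
f 107 102 108
f 107 108 104
f 108 102 109
f 108 109 104
f 109 102 110
f 109 110 104
f 110 102 111
f 110 111 104
f 111 102 112
f 111 112 104
f 112 102 113
f 112 113 104
f 113 102 103
f 113 103 104



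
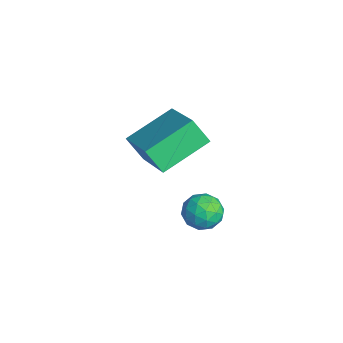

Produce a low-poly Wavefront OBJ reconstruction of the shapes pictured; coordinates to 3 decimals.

v 0.022 0.571 2.661
v -0.471 2.248 3.381
v -1.804 0.418 1.766
v -2.297 2.095 2.486
v 0.397 1.045 1.814
v -0.096 2.722 2.534
v -1.429 0.892 0.919
v -1.922 2.569 1.639
v -0.654 3.204 -1.417
v -0.159 2.928 -1.903
v -0.541 2.212 -0.737
v -0.046 1.936 -1.223
v 0.134 2.525 -0.802
v 0.064 3.138 -1.222
v -0.764 2.002 -1.418
v -0.834 2.615 -1.838
v -0.227 2.184 -1.903
v 0.328 2.508 -1.523
v -1.028 2.632 -1.117
v -0.473 2.956 -0.737
v -0.416 3.153 -1.719
v -0.284 1.987 -0.921
v -0.178 2.333 -0.673
v 0.113 2.171 -0.959
v -0.285 3.277 -1.319
v 0.005 3.114 -1.605
v 0.178 2.878 -0.958
v -0.705 2.026 -1.035
v -0.415 1.863 -1.321
v -0.813 2.969 -1.681
v -0.522 2.807 -1.967
v -0.878 2.262 -1.682
v -0.166 2.554 -2.005
v -0.099 1.97 -1.606
v -0.521 2.009 -1.72
v -0.562 2.37 -1.967
v 0.16 2.744 -1.782
v 0.227 2.161 -1.382
v 0.333 2.507 -1.135
v 0.292 2.868 -1.382
v 0.12 2.307 -1.782
v -0.927 2.979 -1.258
v -0.86 2.396 -0.858
v -0.992 2.272 -1.258
v -1.033 2.633 -1.505
v -0.601 3.17 -1.034
v -0.534 2.586 -0.635
v -0.138 2.77 -0.673
v -0.179 3.131 -0.92
v -0.82 2.833 -0.858
f 2 4 1
f 5 2 1
f 1 4 3
f 3 5 1
f 2 8 4
f 6 2 5
f 6 8 2
f 4 8 3
f 7 5 3
f 3 8 7
f 7 6 5
f 8 6 7
f 9 46 25
f 46 20 49
f 25 49 14
f 46 49 25
f 9 25 21
f 25 14 26
f 21 26 10
f 25 26 21
f 9 21 30
f 21 10 31
f 30 31 16
f 21 31 30
f 9 30 42
f 30 16 45
f 42 45 19
f 30 45 42
f 9 42 46
f 42 19 50
f 46 50 20
f 42 50 46
f 10 26 37
f 26 14 40
f 37 40 18
f 26 40 37
f 14 49 27
f 49 20 48
f 27 48 13
f 49 48 27
f 20 50 47
f 50 19 43
f 47 43 11
f 50 43 47
f 19 45 44
f 45 16 32
f 44 32 15
f 45 32 44
f 16 31 36
f 31 10 33
f 36 33 17
f 31 33 36
f 12 38 24
f 38 18 39
f 24 39 13
f 38 39 24
f 12 24 22
f 24 13 23
f 22 23 11
f 24 23 22
f 12 22 29
f 22 11 28
f 29 28 15
f 22 28 29
f 12 29 34
f 29 15 35
f 34 35 17
f 29 35 34
f 12 34 38
f 34 17 41
f 38 41 18
f 34 41 38
f 13 39 27
f 39 18 40
f 27 40 14
f 39 40 27
f 11 23 47
f 23 13 48
f 47 48 20
f 23 48 47
f 15 28 44
f 28 11 43
f 44 43 19
f 28 43 44
f 17 35 36
f 35 15 32
f 36 32 16
f 35 32 36
f 18 41 37
f 41 17 33
f 37 33 10
f 41 33 37



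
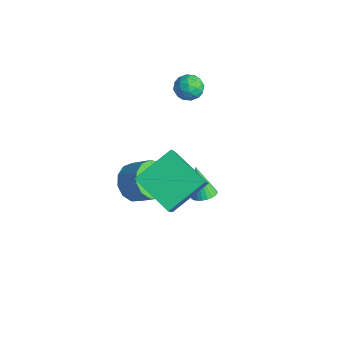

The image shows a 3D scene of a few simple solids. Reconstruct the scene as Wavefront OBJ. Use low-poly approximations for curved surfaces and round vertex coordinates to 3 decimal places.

v -2.821 -2.93 -4.325
v -2.151 -2.988 -5.024
v -1.288 -2.549 -4.233
v -1.959 -2.49 -3.535
v -2.37 -2.489 -5.062
v -1.508 -2.049 -4.272
v -2.733 -2.13 -4.867
v -1.87 -1.69 -4.076
v -3.123 -2.025 -4.499
v -2.261 -1.585 -3.709
v -3.418 -2.207 -4.077
v -2.556 -1.767 -3.286
v -3.523 -2.619 -3.733
v -2.661 -2.179 -2.942
v -3.406 -3.129 -3.577
v -2.543 -2.689 -2.787
v -3.102 -3.576 -3.659
v -2.24 -3.137 -2.868
v -2.71 -3.818 -3.953
v -1.848 -3.379 -3.162
v -2.353 -3.778 -4.364
v -1.49 -3.339 -3.573
v -2.144 -3.469 -4.764
v -1.282 -3.029 -3.973
v 1.823 -3.806 -1.371
v 0.083 -4.335 -0.515
v 1.754 -2.063 -0.434
v 0.014 -2.592 0.422
v 2.786 -4.568 0.118
v 1.046 -5.097 0.974
v 2.717 -2.825 1.055
v 0.977 -3.354 1.911
v -4.016 0.459 0.01
v -3.403 0.803 0.065
v -3.557 -0.443 0.535
v -2.944 -0.099 0.59
v -3.501 0.112 0.966
v -3.785 0.669 0.642
v -3.175 -0.309 -0.042
v -3.459 0.248 -0.366
v -2.884 0.328 0.033
v -3.085 0.588 0.656
v -3.875 -0.228 -0.056
v -4.076 0.032 0.567
v -3.75 0.71 -0.008
v -3.21 -0.35 0.608
v -3.538 -0.226 0.83
v -3.178 -0.024 0.862
v -3.974 0.632 0.331
v -3.614 0.833 0.363
v -3.672 0.427 0.892
v -3.346 -0.473 0.237
v -2.986 -0.272 0.269
v -3.782 0.384 -0.262
v -3.422 0.586 -0.23
v -3.288 -0.067 -0.292
v -3.084 0.633 0.005
v -2.815 0.103 0.313
v -2.95 -0.021 -0.058
v -3.117 0.307 -0.249
v -3.203 0.786 0.371
v -2.933 0.256 0.68
v -3.26 0.38 0.901
v -3.427 0.707 0.71
v -2.897 0.507 0.352
v -4.027 0.104 -0.08
v -3.757 -0.426 0.229
v -3.533 -0.347 -0.11
v -3.7 -0.02 -0.301
v -4.145 0.257 0.287
v -3.876 -0.273 0.595
v -3.843 0.053 0.849
v -4.01 0.381 0.658
v -4.063 -0.147 0.248
v 0.602 -1.54 -2.699
v 1.1 -1.681 -2.461
v -0.062 -1.56 -1.321
v 1.11 -1.459 -2.453
v 1.042 -1.25 -2.483
v 0.907 -1.084 -2.545
v 0.726 -0.988 -2.631
v 0.526 -0.976 -2.728
v 0.338 -1.05 -2.82
v 0.189 -1.198 -2.893
v 0.104 -1.399 -2.937
v 0.094 -1.621 -2.945
v 0.162 -1.831 -2.915
v 0.297 -1.996 -2.853
v 0.478 -2.092 -2.767
v 0.678 -2.104 -2.67
v 0.867 -2.03 -2.579
v 1.015 -1.882 -2.505
f 2 1 5
f 2 5 3
f 3 5 6
f 3 6 4
f 5 1 7
f 5 7 6
f 6 7 8
f 6 8 4
f 7 1 9
f 7 9 8
f 8 9 10
f 8 10 4
f 9 1 11
f 9 11 10
f 10 11 12
f 10 12 4
f 11 1 13
f 11 13 12
f 12 13 14
f 12 14 4
f 13 1 15
f 13 15 14
f 14 15 16
f 14 16 4
f 15 1 17
f 15 17 16
f 16 17 18
f 16 18 4
f 17 1 19
f 17 19 18
f 18 19 20
f 18 20 4
f 19 1 21
f 19 21 20
f 20 21 22
f 20 22 4
f 21 1 23
f 21 23 22
f 22 23 24
f 22 24 4
f 23 1 2
f 23 2 24
f 24 2 3
f 24 3 4
f 26 28 25
f 29 26 25
f 25 28 27
f 27 29 25
f 26 32 28
f 30 26 29
f 30 32 26
f 28 32 27
f 31 29 27
f 27 32 31
f 31 30 29
f 32 30 31
f 33 70 49
f 70 44 73
f 49 73 38
f 70 73 49
f 33 49 45
f 49 38 50
f 45 50 34
f 49 50 45
f 33 45 54
f 45 34 55
f 54 55 40
f 45 55 54
f 33 54 66
f 54 40 69
f 66 69 43
f 54 69 66
f 33 66 70
f 66 43 74
f 70 74 44
f 66 74 70
f 34 50 61
f 50 38 64
f 61 64 42
f 50 64 61
f 38 73 51
f 73 44 72
f 51 72 37
f 73 72 51
f 44 74 71
f 74 43 67
f 71 67 35
f 74 67 71
f 43 69 68
f 69 40 56
f 68 56 39
f 69 56 68
f 40 55 60
f 55 34 57
f 60 57 41
f 55 57 60
f 36 62 48
f 62 42 63
f 48 63 37
f 62 63 48
f 36 48 46
f 48 37 47
f 46 47 35
f 48 47 46
f 36 46 53
f 46 35 52
f 53 52 39
f 46 52 53
f 36 53 58
f 53 39 59
f 58 59 41
f 53 59 58
f 36 58 62
f 58 41 65
f 62 65 42
f 58 65 62
f 37 63 51
f 63 42 64
f 51 64 38
f 63 64 51
f 35 47 71
f 47 37 72
f 71 72 44
f 47 72 71
f 39 52 68
f 52 35 67
f 68 67 43
f 52 67 68
f 41 59 60
f 59 39 56
f 60 56 40
f 59 56 60
f 42 65 61
f 65 41 57
f 61 57 34
f 65 57 61
f 76 75 78
f 76 78 77
f 78 75 79
f 78 79 77
f 79 75 80
f 79 80 77
f 80 75 81
f 80 81 77
f 81 75 82
f 81 82 77
f 82 75 83
f 82 83 77
f 83 75 84
f 83 84 77
f 84 75 85
f 84 85 77
f 85 75 86
f 85 86 77
f 86 75 87
f 86 87 77
f 87 75 88
f 87 88 77
f 88 75 89
f 88 89 77
f 89 75 90
f 89 90 77
f 90 75 91
f 90 91 77
f 91 75 92
f 91 92 77
f 92 75 76
f 92 76 77



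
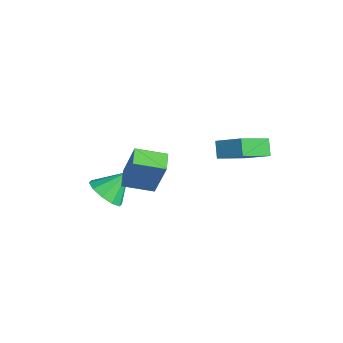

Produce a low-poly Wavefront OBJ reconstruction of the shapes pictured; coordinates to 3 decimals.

v -3.905 -2.594 -2.348
v -3.211 -3.088 -1.786
v -3.935 -1.366 -1.232
v -2.905 -2.714 -2.19
v -2.98 -2.294 -2.655
v -3.409 -1.989 -3.002
v -4.028 -1.915 -3.099
v -4.599 -2.101 -2.909
v -4.906 -2.475 -2.505
v -4.831 -2.895 -2.041
v -4.402 -3.2 -1.694
v -3.783 -3.274 -1.597
v -0.186 2.639 2.632
v 0.285 0.973 3.711
v 0.81 3.38 3.342
v 1.28 1.714 4.421
v 0.44 2.406 1.999
v 0.91 0.74 3.078
v 1.435 3.147 2.709
v 1.906 1.481 3.788
v -0.638 -3.108 2.459
v 0.031 -2.834 4.537
v 0.01 -1.81 2.08
v 0.679 -1.536 4.157
v 0.161 -3.564 2.263
v 0.83 -3.29 4.34
v 0.809 -2.266 1.883
v 1.478 -1.992 3.961
f 2 1 4
f 2 4 3
f 4 1 5
f 4 5 3
f 5 1 6
f 5 6 3
f 6 1 7
f 6 7 3
f 7 1 8
f 7 8 3
f 8 1 9
f 8 9 3
f 9 1 10
f 9 10 3
f 10 1 11
f 10 11 3
f 11 1 12
f 11 12 3
f 12 1 2
f 12 2 3
f 14 16 13
f 17 14 13
f 13 16 15
f 15 17 13
f 14 20 16
f 18 14 17
f 18 20 14
f 16 20 15
f 19 17 15
f 15 20 19
f 19 18 17
f 20 18 19
f 22 24 21
f 25 22 21
f 21 24 23
f 23 25 21
f 22 28 24
f 26 22 25
f 26 28 22
f 24 28 23
f 27 25 23
f 23 28 27
f 27 26 25
f 28 26 27



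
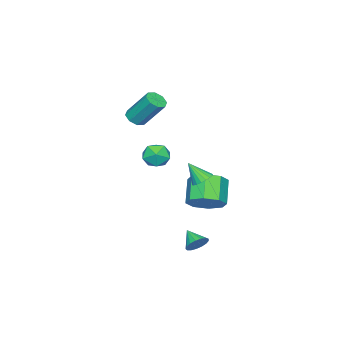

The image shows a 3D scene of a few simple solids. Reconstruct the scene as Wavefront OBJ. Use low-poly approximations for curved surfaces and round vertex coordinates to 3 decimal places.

v -3.795 -2.774 -2.626
v -2.887 -2.747 -2.363
v -4.133 -3.593 -1.377
v -3.225 -3.566 -1.114
v -3.746 -2.777 -1.096
v -3.537 -2.27 -1.867
v -3.483 -4.07 -1.873
v -3.274 -3.563 -2.644
v -2.694 -3.548 -1.897
v -2.856 -2.749 -1.417
v -4.164 -3.591 -2.323
v -4.326 -2.792 -1.843
v -1.452 -3.142 1.871
v -0.993 -2.732 1.584
v -1.129 -1.447 3.201
v -1.588 -1.858 3.489
v -1.481 -2.612 1.447
v -1.617 -1.327 3.065
v -1.952 -2.803 1.559
v -2.088 -1.518 3.177
v -2.13 -3.193 1.854
v -2.266 -1.908 3.472
v -1.911 -3.553 2.159
v -2.047 -2.268 3.776
v -1.423 -3.673 2.295
v -1.559 -2.388 3.913
v -0.952 -3.482 2.183
v -1.088 -2.197 3.801
v -0.774 -3.092 1.888
v -0.91 -1.807 3.506
v 3.582 4.338 1.192
v 4.139 4.168 0.978
v 3.758 3.582 2.248
v 4.197 4.392 1.129
v 4.133 4.605 1.292
v 3.96 4.765 1.435
v 3.712 4.841 1.53
v 3.439 4.817 1.558
v 3.194 4.698 1.514
v 3.026 4.507 1.406
v 2.968 4.283 1.255
v 3.032 4.07 1.092
v 3.205 3.91 0.949
v 3.453 3.834 0.854
v 3.726 3.859 0.826
v 3.971 3.978 0.87
v 0.232 2.47 -2.493
v 1.068 1.976 -1.977
v 0.003 1.416 -0.79
v -0.832 1.91 -1.307
v 0.948 2.766 -1.712
v -0.117 2.206 -0.525
v 0.408 3.383 -1.905
v -0.657 2.823 -0.718
v -0.234 3.465 -2.443
v -1.299 2.905 -1.256
v -0.603 2.964 -3.01
v -1.668 2.404 -1.823
v -0.483 2.174 -3.275
v -1.548 1.614 -2.088
v 0.057 1.557 -3.082
v -1.008 0.997 -1.895
v 0.699 1.475 -2.544
v -0.366 0.915 -1.357
v 2.584 3.412 -4.213
v 3.105 3.033 -4.432
v 2.196 2.528 -3.607
v 3.218 3.171 -4.159
v 3.185 3.363 -3.899
v 3.015 3.567 -3.711
v 2.746 3.736 -3.638
v 2.44 3.83 -3.697
v 2.167 3.828 -3.874
v 1.99 3.731 -4.129
v 1.948 3.561 -4.403
v 2.053 3.357 -4.634
v 2.279 3.165 -4.768
v 2.575 3.03 -4.776
v 2.873 2.982 -4.654
f 1 12 6
f 1 6 2
f 1 2 8
f 1 8 11
f 1 11 12
f 2 6 10
f 6 12 5
f 12 11 3
f 11 8 7
f 8 2 9
f 4 10 5
f 4 5 3
f 4 3 7
f 4 7 9
f 4 9 10
f 5 10 6
f 3 5 12
f 7 3 11
f 9 7 8
f 10 9 2
f 14 13 17
f 14 17 15
f 15 17 18
f 15 18 16
f 17 13 19
f 17 19 18
f 18 19 20
f 18 20 16
f 19 13 21
f 19 21 20
f 20 21 22
f 20 22 16
f 21 13 23
f 21 23 22
f 22 23 24
f 22 24 16
f 23 13 25
f 23 25 24
f 24 25 26
f 24 26 16
f 25 13 27
f 25 27 26
f 26 27 28
f 26 28 16
f 27 13 29
f 27 29 28
f 28 29 30
f 28 30 16
f 29 13 14
f 29 14 30
f 30 14 15
f 30 15 16
f 32 31 34
f 32 34 33
f 34 31 35
f 34 35 33
f 35 31 36
f 35 36 33
f 36 31 37
f 36 37 33
f 37 31 38
f 37 38 33
f 38 31 39
f 38 39 33
f 39 31 40
f 39 40 33
f 40 31 41
f 40 41 33
f 41 31 42
f 41 42 33
f 42 31 43
f 42 43 33
f 43 31 44
f 43 44 33
f 44 31 45
f 44 45 33
f 45 31 46
f 45 46 33
f 46 31 32
f 46 32 33
f 48 47 51
f 48 51 49
f 49 51 52
f 49 52 50
f 51 47 53
f 51 53 52
f 52 53 54
f 52 54 50
f 53 47 55
f 53 55 54
f 54 55 56
f 54 56 50
f 55 47 57
f 55 57 56
f 56 57 58
f 56 58 50
f 57 47 59
f 57 59 58
f 58 59 60
f 58 60 50
f 59 47 61
f 59 61 60
f 60 61 62
f 60 62 50
f 61 47 63
f 61 63 62
f 62 63 64
f 62 64 50
f 63 47 48
f 63 48 64
f 64 48 49
f 64 49 50
f 66 65 68
f 66 68 67
f 68 65 69
f 68 69 67
f 69 65 70
f 69 70 67
f 70 65 71
f 70 71 67
f 71 65 72
f 71 72 67
f 72 65 73
f 72 73 67
f 73 65 74
f 73 74 67
f 74 65 75
f 74 75 67
f 75 65 76
f 75 76 67
f 76 65 77
f 76 77 67
f 77 65 78
f 77 78 67
f 78 65 79
f 78 79 67
f 79 65 66
f 79 66 67



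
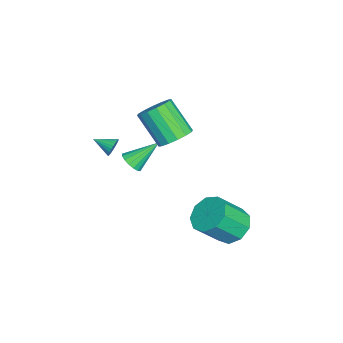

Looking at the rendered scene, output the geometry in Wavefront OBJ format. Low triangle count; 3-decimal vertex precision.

v 2.124 -2.507 0.007
v 2.354 -2.7 -0.417
v 1.916 -3.473 0.333
v 2.511 -2.69 -0.288
v 2.608 -2.653 -0.115
v 2.632 -2.593 0.078
v 2.578 -2.52 0.259
v 2.455 -2.445 0.402
v 2.282 -2.379 0.485
v 2.085 -2.334 0.495
v 1.893 -2.314 0.431
v 1.737 -2.324 0.302
v 1.639 -2.362 0.128
v 1.616 -2.422 -0.064
v 1.669 -2.495 -0.246
v 1.792 -2.57 -0.389
v 1.966 -2.635 -0.472
v 2.163 -2.681 -0.482
v 3.57 3.173 -3.737
v 4.066 3.981 -3.336
v 4.727 2.916 -2.003
v 4.23 2.107 -2.403
v 3.422 3.932 -3.056
v 4.082 2.867 -1.723
v 2.846 3.527 -3.095
v 3.507 2.462 -1.762
v 2.609 2.957 -3.433
v 3.27 1.891 -2.1
v 2.822 2.487 -3.914
v 3.482 1.422 -2.581
v 3.384 2.338 -4.311
v 4.045 1.273 -2.978
v 4.033 2.58 -4.44
v 4.694 1.515 -3.107
v 4.466 3.099 -4.239
v 5.126 2.034 -2.906
v 4.479 3.652 -3.804
v 5.139 2.587 -2.47
v -1.968 -2.382 -4.376
v -1.557 -2.649 -3.904
v -2.512 -1.118 -3.184
v -1.371 -2.428 -4.054
v -1.321 -2.196 -4.277
v -1.42 -2.007 -4.522
v -1.644 -1.904 -4.735
v -1.942 -1.91 -4.864
v -2.246 -2.024 -4.882
v -2.487 -2.22 -4.784
v -2.608 -2.454 -4.592
v -2.583 -2.67 -4.351
v -2.417 -2.821 -4.115
v -2.148 -2.871 -3.939
v -1.837 -2.809 -3.863
v -0.056 0.053 -0.785
v 0.36 0.6 -0.174
v -0.408 -0.526 1.357
v -0.824 -1.073 0.745
v -0.068 0.797 -0.244
v -0.836 -0.329 1.287
v -0.493 0.794 -0.459
v -1.261 -0.332 1.071
v -0.8 0.593 -0.762
v -1.569 -0.533 0.769
v -0.909 0.247 -1.071
v -1.677 -0.879 0.46
v -0.788 -0.151 -1.303
v -1.557 -1.277 0.228
v -0.472 -0.494 -1.397
v -1.24 -1.62 0.134
v -0.044 -0.691 -1.327
v -0.812 -1.817 0.204
v 0.381 -0.688 -1.111
v -0.387 -1.814 0.419
v 0.689 -0.487 -0.809
v -0.08 -1.613 0.722
v 0.797 -0.141 -0.5
v 0.029 -1.267 1.031
v 0.677 0.257 -0.268
v -0.092 -0.869 1.263
f 2 1 4
f 2 4 3
f 4 1 5
f 4 5 3
f 5 1 6
f 5 6 3
f 6 1 7
f 6 7 3
f 7 1 8
f 7 8 3
f 8 1 9
f 8 9 3
f 9 1 10
f 9 10 3
f 10 1 11
f 10 11 3
f 11 1 12
f 11 12 3
f 12 1 13
f 12 13 3
f 13 1 14
f 13 14 3
f 14 1 15
f 14 15 3
f 15 1 16
f 15 16 3
f 16 1 17
f 16 17 3
f 17 1 18
f 17 18 3
f 18 1 2
f 18 2 3
f 20 19 23
f 20 23 21
f 21 23 24
f 21 24 22
f 23 19 25
f 23 25 24
f 24 25 26
f 24 26 22
f 25 19 27
f 25 27 26
f 26 27 28
f 26 28 22
f 27 19 29
f 27 29 28
f 28 29 30
f 28 30 22
f 29 19 31
f 29 31 30
f 30 31 32
f 30 32 22
f 31 19 33
f 31 33 32
f 32 33 34
f 32 34 22
f 33 19 35
f 33 35 34
f 34 35 36
f 34 36 22
f 35 19 37
f 35 37 36
f 36 37 38
f 36 38 22
f 37 19 20
f 37 20 38
f 38 20 21
f 38 21 22
f 40 39 42
f 40 42 41
f 42 39 43
f 42 43 41
f 43 39 44
f 43 44 41
f 44 39 45
f 44 45 41
f 45 39 46
f 45 46 41
f 46 39 47
f 46 47 41
f 47 39 48
f 47 48 41
f 48 39 49
f 48 49 41
f 49 39 50
f 49 50 41
f 50 39 51
f 50 51 41
f 51 39 52
f 51 52 41
f 52 39 53
f 52 53 41
f 53 39 40
f 53 40 41
f 55 54 58
f 55 58 56
f 56 58 59
f 56 59 57
f 58 54 60
f 58 60 59
f 59 60 61
f 59 61 57
f 60 54 62
f 60 62 61
f 61 62 63
f 61 63 57
f 62 54 64
f 62 64 63
f 63 64 65
f 63 65 57
f 64 54 66
f 64 66 65
f 65 66 67
f 65 67 57
f 66 54 68
f 66 68 67
f 67 68 69
f 67 69 57
f 68 54 70
f 68 70 69
f 69 70 71
f 69 71 57
f 70 54 72
f 70 72 71
f 71 72 73
f 71 73 57
f 72 54 74
f 72 74 73
f 73 74 75
f 73 75 57
f 74 54 76
f 74 76 75
f 75 76 77
f 75 77 57
f 76 54 78
f 76 78 77
f 77 78 79
f 77 79 57
f 78 54 55
f 78 55 79
f 79 55 56
f 79 56 57



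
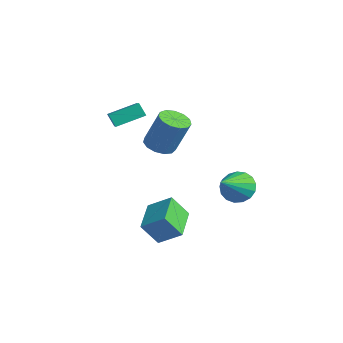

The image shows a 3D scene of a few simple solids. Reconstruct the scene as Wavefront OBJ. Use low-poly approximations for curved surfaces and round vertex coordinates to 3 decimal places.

v -4.836 -1.182 3.454
v -3.441 -1.871 4.233
v -4.439 0.253 4.013
v -3.044 -0.436 4.792
v -4.396 -1.044 2.788
v -3.001 -1.733 3.567
v -3.999 0.391 3.347
v -2.604 -0.298 4.126
v -1.953 -0.618 -1.681
v -1.058 0.178 -0.9
v -1.602 0.138 -2.855
v -0.707 0.934 -2.075
v -0.553 -1.834 -2.045
v 0.342 -1.038 -1.265
v -0.202 -1.078 -3.22
v 0.693 -0.282 -2.439
v -3.365 0.868 1.436
v -2.567 0.659 1.23
v -1.937 1.163 3.158
v -2.735 1.372 3.364
v -2.617 1.124 1.125
v -1.987 1.628 3.052
v -2.904 1.507 1.118
v -2.274 2.011 3.046
v -3.337 1.687 1.213
v -2.707 2.192 3.14
v -3.78 1.608 1.378
v -3.149 2.112 3.306
v -4.09 1.293 1.562
v -3.46 1.797 3.49
v -4.171 0.843 1.706
v -3.541 1.348 3.634
v -3.995 0.401 1.764
v -3.365 0.906 3.692
v -3.62 0.108 1.718
v -2.99 0.612 3.646
v -3.164 0.055 1.583
v -2.533 0.56 3.511
v -2.771 0.261 1.401
v -2.141 0.765 3.329
v 0.828 2.698 0
v 1.655 3.146 -0.016
v 1.672 1.182 1.2
v 1.447 3.316 0.345
v 1.098 3.345 0.627
v 0.687 3.225 0.766
v 0.308 2.985 0.729
v 0.048 2.679 0.525
v -0.033 2.378 0.201
v 0.084 2.15 -0.169
v 0.37 2.048 -0.501
v 0.762 2.094 -0.717
v 1.169 2.279 -0.769
v 1.497 2.561 -0.645
v 1.673 2.873 -0.373
f 2 4 1
f 5 2 1
f 1 4 3
f 3 5 1
f 2 8 4
f 6 2 5
f 6 8 2
f 4 8 3
f 7 5 3
f 3 8 7
f 7 6 5
f 8 6 7
f 10 12 9
f 13 10 9
f 9 12 11
f 11 13 9
f 10 16 12
f 14 10 13
f 14 16 10
f 12 16 11
f 15 13 11
f 11 16 15
f 15 14 13
f 16 14 15
f 18 17 21
f 18 21 19
f 19 21 22
f 19 22 20
f 21 17 23
f 21 23 22
f 22 23 24
f 22 24 20
f 23 17 25
f 23 25 24
f 24 25 26
f 24 26 20
f 25 17 27
f 25 27 26
f 26 27 28
f 26 28 20
f 27 17 29
f 27 29 28
f 28 29 30
f 28 30 20
f 29 17 31
f 29 31 30
f 30 31 32
f 30 32 20
f 31 17 33
f 31 33 32
f 32 33 34
f 32 34 20
f 33 17 35
f 33 35 34
f 34 35 36
f 34 36 20
f 35 17 37
f 35 37 36
f 36 37 38
f 36 38 20
f 37 17 39
f 37 39 38
f 38 39 40
f 38 40 20
f 39 17 18
f 39 18 40
f 40 18 19
f 40 19 20
f 42 41 44
f 42 44 43
f 44 41 45
f 44 45 43
f 45 41 46
f 45 46 43
f 46 41 47
f 46 47 43
f 47 41 48
f 47 48 43
f 48 41 49
f 48 49 43
f 49 41 50
f 49 50 43
f 50 41 51
f 50 51 43
f 51 41 52
f 51 52 43
f 52 41 53
f 52 53 43
f 53 41 54
f 53 54 43
f 54 41 55
f 54 55 43
f 55 41 42
f 55 42 43



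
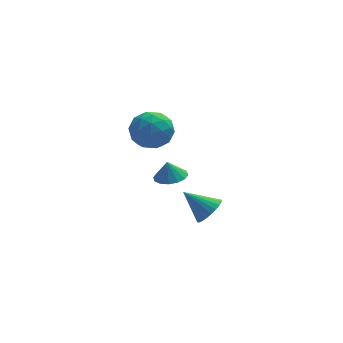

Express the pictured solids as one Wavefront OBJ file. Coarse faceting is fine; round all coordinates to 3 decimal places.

v -1.083 -0.63 -0.245
v -0.475 -1.229 -0.079
v -1.237 -0.51 0.745
v -0.252 -0.838 -0.091
v -0.252 -0.39 -0.145
v -0.475 -0.007 -0.226
v -0.861 0.209 -0.312
v -1.306 0.2 -0.38
v -1.691 -0.03 -0.412
v -1.913 -0.422 -0.4
v -1.913 -0.869 -0.346
v -1.691 -1.252 -0.265
v -1.305 -1.468 -0.179
v -0.86 -1.46 -0.111
v -2.968 -0.653 3.281
v -2.451 -0.287 4.261
v -1.729 -2.073 3.159
v -1.212 -1.707 4.139
v -2.285 -2.166 4.181
v -3.05 -1.288 4.257
v -1.13 -1.072 3.163
v -1.895 -0.194 3.239
v -1.315 -0.545 4.188
v -2.029 -1.222 4.818
v -2.151 -1.138 2.602
v -2.865 -1.815 3.232
v -2.818 -0.345 3.782
v -1.362 -2.015 3.638
v -1.992 -2.285 3.663
v -1.689 -2.069 4.239
v -3.17 -0.934 3.779
v -2.866 -0.718 4.355
v -2.769 -1.823 4.308
v -1.314 -1.642 3.065
v -1.01 -1.426 3.641
v -2.491 -0.291 3.181
v -2.188 -0.075 3.757
v -1.411 -0.537 3.112
v -1.847 -0.282 4.315
v -1.119 -1.117 4.244
v -1.07 -0.743 3.67
v -1.52 -0.227 3.714
v -2.266 -0.679 4.685
v -1.538 -1.514 4.613
v -2.168 -1.784 4.638
v -2.618 -1.268 4.682
v -1.599 -0.831 4.642
v -2.642 -0.846 2.807
v -1.914 -1.681 2.735
v -1.562 -1.092 2.738
v -2.012 -0.576 2.782
v -3.061 -1.243 3.176
v -2.333 -2.078 3.105
v -2.66 -2.133 3.706
v -3.11 -1.617 3.75
v -2.581 -1.529 2.778
v 0.756 -1.258 -2.647
v 1.248 -0.511 -2.551
v -0.456 -0.602 -1.553
v 1.046 -0.425 -2.826
v 0.8 -0.466 -3.073
v 0.548 -0.628 -3.256
v 0.327 -0.886 -3.345
v 0.171 -1.201 -3.329
v 0.105 -1.524 -3.209
v 0.137 -1.807 -3.003
v 0.264 -2.006 -2.743
v 0.466 -2.091 -2.469
v 0.712 -2.05 -2.222
v 0.964 -1.888 -2.039
v 1.185 -1.63 -1.949
v 1.341 -1.316 -1.965
v 1.407 -0.993 -2.086
v 1.374 -0.71 -2.291
f 2 1 4
f 2 4 3
f 4 1 5
f 4 5 3
f 5 1 6
f 5 6 3
f 6 1 7
f 6 7 3
f 7 1 8
f 7 8 3
f 8 1 9
f 8 9 3
f 9 1 10
f 9 10 3
f 10 1 11
f 10 11 3
f 11 1 12
f 11 12 3
f 12 1 13
f 12 13 3
f 13 1 14
f 13 14 3
f 14 1 2
f 14 2 3
f 15 52 31
f 52 26 55
f 31 55 20
f 52 55 31
f 15 31 27
f 31 20 32
f 27 32 16
f 31 32 27
f 15 27 36
f 27 16 37
f 36 37 22
f 27 37 36
f 15 36 48
f 36 22 51
f 48 51 25
f 36 51 48
f 15 48 52
f 48 25 56
f 52 56 26
f 48 56 52
f 16 32 43
f 32 20 46
f 43 46 24
f 32 46 43
f 20 55 33
f 55 26 54
f 33 54 19
f 55 54 33
f 26 56 53
f 56 25 49
f 53 49 17
f 56 49 53
f 25 51 50
f 51 22 38
f 50 38 21
f 51 38 50
f 22 37 42
f 37 16 39
f 42 39 23
f 37 39 42
f 18 44 30
f 44 24 45
f 30 45 19
f 44 45 30
f 18 30 28
f 30 19 29
f 28 29 17
f 30 29 28
f 18 28 35
f 28 17 34
f 35 34 21
f 28 34 35
f 18 35 40
f 35 21 41
f 40 41 23
f 35 41 40
f 18 40 44
f 40 23 47
f 44 47 24
f 40 47 44
f 19 45 33
f 45 24 46
f 33 46 20
f 45 46 33
f 17 29 53
f 29 19 54
f 53 54 26
f 29 54 53
f 21 34 50
f 34 17 49
f 50 49 25
f 34 49 50
f 23 41 42
f 41 21 38
f 42 38 22
f 41 38 42
f 24 47 43
f 47 23 39
f 43 39 16
f 47 39 43
f 58 57 60
f 58 60 59
f 60 57 61
f 60 61 59
f 61 57 62
f 61 62 59
f 62 57 63
f 62 63 59
f 63 57 64
f 63 64 59
f 64 57 65
f 64 65 59
f 65 57 66
f 65 66 59
f 66 57 67
f 66 67 59
f 67 57 68
f 67 68 59
f 68 57 69
f 68 69 59
f 69 57 70
f 69 70 59
f 70 57 71
f 70 71 59
f 71 57 72
f 71 72 59
f 72 57 73
f 72 73 59
f 73 57 74
f 73 74 59
f 74 57 58
f 74 58 59



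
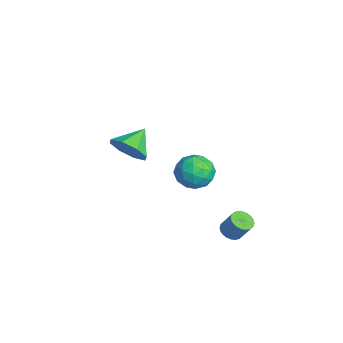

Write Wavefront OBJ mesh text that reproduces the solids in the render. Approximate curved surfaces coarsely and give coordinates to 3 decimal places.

v 1.921 1.892 -3.149
v 2.412 1.776 -3.314
v 2.789 2.152 -2.456
v 2.299 2.268 -2.291
v 2.389 1.968 -3.388
v 2.766 2.344 -2.53
v 2.294 2.148 -3.425
v 2.671 2.524 -2.567
v 2.143 2.289 -3.421
v 2.52 2.665 -2.563
v 1.958 2.37 -3.375
v 2.336 2.746 -2.517
v 1.768 2.378 -3.295
v 2.145 2.754 -2.437
v 1.601 2.312 -3.192
v 1.978 2.688 -2.334
v 1.483 2.182 -3.083
v 1.86 2.558 -2.225
v 1.431 2.008 -2.984
v 1.808 2.384 -2.126
v 1.454 1.816 -2.91
v 1.831 2.192 -2.052
v 1.549 1.636 -2.873
v 1.926 2.012 -2.015
v 1.7 1.495 -2.877
v 2.077 1.871 -2.019
v 1.884 1.414 -2.923
v 2.262 1.79 -2.065
v 2.075 1.406 -3.003
v 2.452 1.782 -2.145
v 2.242 1.472 -3.106
v 2.619 1.848 -2.248
v 2.36 1.602 -3.215
v 2.737 1.978 -2.357
v 2.446 -2.373 2.63
v 3.142 -2.127 3.109
v 1.714 -1.587 3.29
v 3.058 -1.744 2.56
v 2.615 -1.73 2.053
v 2.073 -2.093 1.884
v 1.75 -2.619 2.152
v 1.834 -3.001 2.7
v 2.276 -3.015 3.207
v 2.818 -2.653 3.377
v -1.614 1.388 -0.991
v -1.163 1.845 -1.672
v -1.557 0.115 -1.808
v -1.106 0.572 -2.489
v -0.68 0.41 -1.672
v -0.715 1.198 -1.167
v -2.005 0.762 -2.313
v -2.04 1.55 -1.808
v -1.405 1.458 -2.489
v -0.586 1.241 -2.093
v -2.134 0.719 -1.387
v -1.315 0.502 -0.991
v -1.394 1.729 -1.26
v -1.326 0.231 -2.22
v -1.076 0.137 -1.74
v -0.811 0.405 -2.14
v -1.13 1.348 -0.963
v -0.865 1.617 -1.363
v -0.581 0.773 -1.363
v -1.855 0.343 -2.117
v -1.59 0.612 -2.517
v -1.909 1.555 -1.34
v -1.644 1.823 -1.74
v -2.139 1.187 -2.117
v -1.271 1.77 -2.14
v -1.237 1.021 -2.621
v -1.766 1.133 -2.517
v -1.786 1.596 -2.221
v -0.789 1.642 -1.907
v -0.756 0.893 -2.387
v -0.505 0.799 -1.907
v -0.526 1.261 -1.61
v -0.931 1.414 -2.388
v -1.964 1.067 -1.093
v -1.931 0.318 -1.573
v -2.194 0.699 -1.87
v -2.215 1.161 -1.573
v -1.483 0.939 -0.859
v -1.449 0.19 -1.34
v -0.934 0.364 -1.259
v -0.954 0.827 -0.963
v -1.789 0.546 -1.092
f 2 1 5
f 2 5 3
f 3 5 6
f 3 6 4
f 5 1 7
f 5 7 6
f 6 7 8
f 6 8 4
f 7 1 9
f 7 9 8
f 8 9 10
f 8 10 4
f 9 1 11
f 9 11 10
f 10 11 12
f 10 12 4
f 11 1 13
f 11 13 12
f 12 13 14
f 12 14 4
f 13 1 15
f 13 15 14
f 14 15 16
f 14 16 4
f 15 1 17
f 15 17 16
f 16 17 18
f 16 18 4
f 17 1 19
f 17 19 18
f 18 19 20
f 18 20 4
f 19 1 21
f 19 21 20
f 20 21 22
f 20 22 4
f 21 1 23
f 21 23 22
f 22 23 24
f 22 24 4
f 23 1 25
f 23 25 24
f 24 25 26
f 24 26 4
f 25 1 27
f 25 27 26
f 26 27 28
f 26 28 4
f 27 1 29
f 27 29 28
f 28 29 30
f 28 30 4
f 29 1 31
f 29 31 30
f 30 31 32
f 30 32 4
f 31 1 33
f 31 33 32
f 32 33 34
f 32 34 4
f 33 1 2
f 33 2 34
f 34 2 3
f 34 3 4
f 36 35 38
f 36 38 37
f 38 35 39
f 38 39 37
f 39 35 40
f 39 40 37
f 40 35 41
f 40 41 37
f 41 35 42
f 41 42 37
f 42 35 43
f 42 43 37
f 43 35 44
f 43 44 37
f 44 35 36
f 44 36 37
f 45 82 61
f 82 56 85
f 61 85 50
f 82 85 61
f 45 61 57
f 61 50 62
f 57 62 46
f 61 62 57
f 45 57 66
f 57 46 67
f 66 67 52
f 57 67 66
f 45 66 78
f 66 52 81
f 78 81 55
f 66 81 78
f 45 78 82
f 78 55 86
f 82 86 56
f 78 86 82
f 46 62 73
f 62 50 76
f 73 76 54
f 62 76 73
f 50 85 63
f 85 56 84
f 63 84 49
f 85 84 63
f 56 86 83
f 86 55 79
f 83 79 47
f 86 79 83
f 55 81 80
f 81 52 68
f 80 68 51
f 81 68 80
f 52 67 72
f 67 46 69
f 72 69 53
f 67 69 72
f 48 74 60
f 74 54 75
f 60 75 49
f 74 75 60
f 48 60 58
f 60 49 59
f 58 59 47
f 60 59 58
f 48 58 65
f 58 47 64
f 65 64 51
f 58 64 65
f 48 65 70
f 65 51 71
f 70 71 53
f 65 71 70
f 48 70 74
f 70 53 77
f 74 77 54
f 70 77 74
f 49 75 63
f 75 54 76
f 63 76 50
f 75 76 63
f 47 59 83
f 59 49 84
f 83 84 56
f 59 84 83
f 51 64 80
f 64 47 79
f 80 79 55
f 64 79 80
f 53 71 72
f 71 51 68
f 72 68 52
f 71 68 72
f 54 77 73
f 77 53 69
f 73 69 46
f 77 69 73

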